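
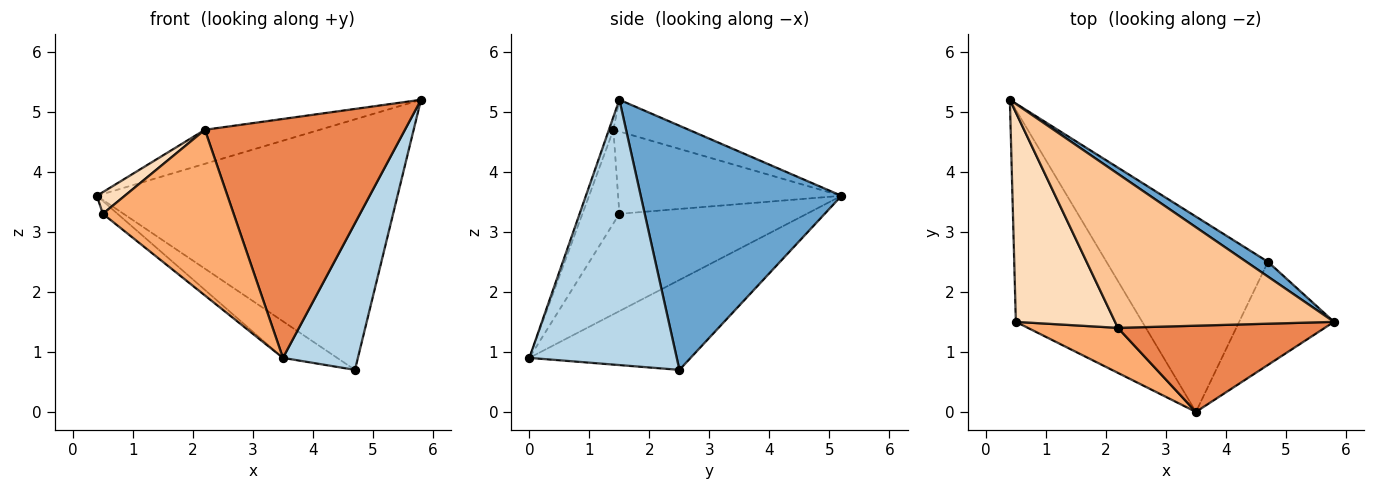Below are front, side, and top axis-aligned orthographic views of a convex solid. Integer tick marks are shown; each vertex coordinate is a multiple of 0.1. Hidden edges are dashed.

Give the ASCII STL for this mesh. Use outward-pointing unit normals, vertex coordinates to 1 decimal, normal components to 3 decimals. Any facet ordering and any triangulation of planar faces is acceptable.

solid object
 facet normal 0.555 0.831 0.049
  outer loop
   vertex 4.7 2.5 0.7
   vertex 0.4 5.2 3.6
   vertex 5.8 1.5 5.2
  endloop
 endfacet
 facet normal -0.480 0.161 -0.862
  outer loop
   vertex 4.7 2.5 0.7
   vertex 3.5 0.0 0.9
   vertex 0.4 5.2 3.6
  endloop
 endfacet
 facet normal 0.849 -0.432 -0.304
  outer loop
   vertex 4.7 2.5 0.7
   vertex 5.8 1.5 5.2
   vertex 3.5 0.0 0.9
  endloop
 endfacet
 facet normal -0.609 0.048 -0.791
  outer loop
   vertex 0.5 1.5 3.3
   vertex 0.4 5.2 3.6
   vertex 3.5 0.0 0.9
  endloop
 endfacet
 facet normal -0.021 -0.940 0.339
  outer loop
   vertex 2.2 1.4 4.7
   vertex 3.5 0.0 0.9
   vertex 5.8 1.5 5.2
  endloop
 endfacet
 facet normal -0.263 -0.931 0.253
  outer loop
   vertex 2.2 1.4 4.7
   vertex 0.5 1.5 3.3
   vertex 3.5 0.0 0.9
  endloop
 endfacet
 facet normal -0.140 0.213 0.967
  outer loop
   vertex 2.2 1.4 4.7
   vertex 5.8 1.5 5.2
   vertex 0.4 5.2 3.6
  endloop
 endfacet
 facet normal -0.636 -0.079 0.767
  outer loop
   vertex 2.2 1.4 4.7
   vertex 0.4 5.2 3.6
   vertex 0.5 1.5 3.3
  endloop
 endfacet
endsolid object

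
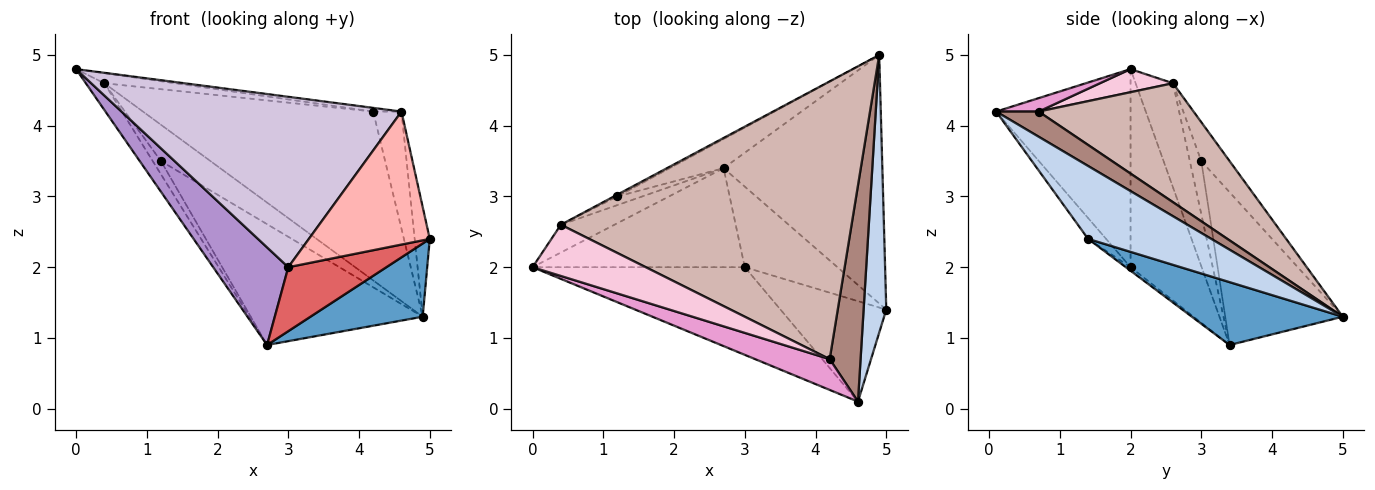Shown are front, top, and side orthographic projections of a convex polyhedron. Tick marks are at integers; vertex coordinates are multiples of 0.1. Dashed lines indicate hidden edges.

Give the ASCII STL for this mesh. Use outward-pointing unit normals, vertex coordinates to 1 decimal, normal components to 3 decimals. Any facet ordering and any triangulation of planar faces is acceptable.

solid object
 facet normal 0.355 -0.264 -0.897
  outer loop
   vertex 2.7 3.4 0.9
   vertex 4.9 5.0 1.3
   vertex 5.0 1.4 2.4
  endloop
 endfacet
 facet normal 0.948 0.116 0.295
  outer loop
   vertex 4.6 0.1 4.2
   vertex 5.0 1.4 2.4
   vertex 4.9 5.0 1.3
  endloop
 endfacet
 facet normal -0.554 0.810 -0.195
  outer loop
   vertex 1.2 3.0 3.5
   vertex 4.9 5.0 1.3
   vertex 2.7 3.4 0.9
  endloop
 endfacet
 facet normal -0.496 0.867 -0.045
  outer loop
   vertex 0.4 2.6 4.6
   vertex 4.9 5.0 1.3
   vertex 1.2 3.0 3.5
  endloop
 endfacet
 facet normal -0.814 0.403 -0.419
  outer loop
   vertex 0.4 2.6 4.6
   vertex 2.7 3.4 0.9
   vertex 0.0 2.0 4.8
  endloop
 endfacet
 facet normal -0.760 0.545 -0.355
  outer loop
   vertex 0.4 2.6 4.6
   vertex 1.2 3.0 3.5
   vertex 2.7 3.4 0.9
  endloop
 endfacet
 facet normal -0.030 -0.621 -0.783
  outer loop
   vertex 3.0 2.0 2.0
   vertex 2.7 3.4 0.9
   vertex 5.0 1.4 2.4
  endloop
 endfacet
 facet normal -0.118 -0.792 -0.599
  outer loop
   vertex 3.0 2.0 2.0
   vertex 5.0 1.4 2.4
   vertex 4.6 0.1 4.2
  endloop
 endfacet
 facet normal -0.554 -0.585 -0.593
  outer loop
   vertex 3.0 2.0 2.0
   vertex 0.0 2.0 4.8
   vertex 2.7 3.4 0.9
  endloop
 endfacet
 facet normal -0.393 -0.818 -0.421
  outer loop
   vertex 3.0 2.0 2.0
   vertex 4.6 0.1 4.2
   vertex 0.0 2.0 4.8
  endloop
 endfacet
 facet normal 0.582 0.388 0.715
  outer loop
   vertex 4.2 0.7 4.2
   vertex 4.6 0.1 4.2
   vertex 4.9 5.0 1.3
  endloop
 endfacet
 facet normal 0.330 0.490 0.807
  outer loop
   vertex 4.2 0.7 4.2
   vertex 4.9 5.0 1.3
   vertex 0.4 2.6 4.6
  endloop
 endfacet
 facet normal 0.176 0.117 0.977
  outer loop
   vertex 4.2 0.7 4.2
   vertex 0.0 2.0 4.8
   vertex 4.6 0.1 4.2
  endloop
 endfacet
 facet normal 0.196 0.190 0.962
  outer loop
   vertex 4.2 0.7 4.2
   vertex 0.4 2.6 4.6
   vertex 0.0 2.0 4.8
  endloop
 endfacet
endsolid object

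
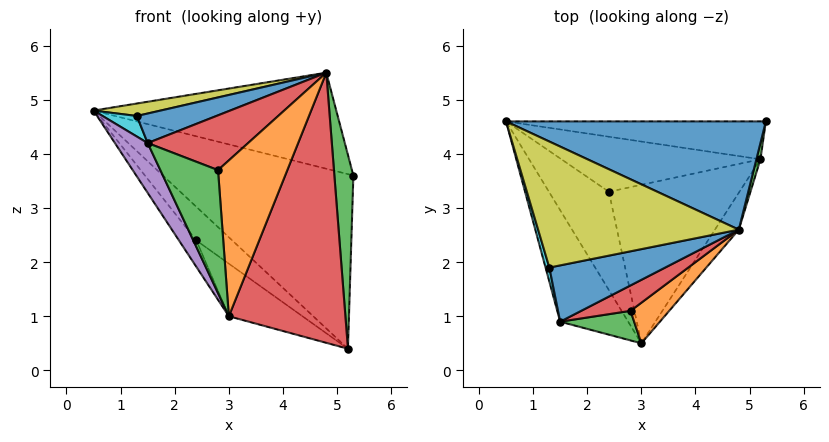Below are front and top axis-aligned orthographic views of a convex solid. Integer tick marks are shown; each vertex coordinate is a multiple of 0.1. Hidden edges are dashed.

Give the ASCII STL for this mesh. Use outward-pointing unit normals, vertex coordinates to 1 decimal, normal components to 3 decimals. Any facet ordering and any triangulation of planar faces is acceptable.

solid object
 facet normal 0.184 0.652 0.735
  outer loop
   vertex 4.8 2.6 5.5
   vertex 5.3 4.6 3.6
   vertex 0.5 4.6 4.8
  endloop
 endfacet
 facet normal -0.053 0.976 -0.212
  outer loop
   vertex 5.2 3.9 0.4
   vertex 0.5 4.6 4.8
   vertex 5.3 4.6 3.6
  endloop
 endfacet
 facet normal 0.974 -0.226 0.019
  outer loop
   vertex 5.2 3.9 0.4
   vertex 5.3 4.6 3.6
   vertex 4.8 2.6 5.5
  endloop
 endfacet
 facet normal 0.831 -0.551 -0.075
  outer loop
   vertex 5.2 3.9 0.4
   vertex 4.8 2.6 5.5
   vertex 3.0 0.5 1.0
  endloop
 endfacet
 facet normal -0.899 -0.178 -0.399
  outer loop
   vertex 1.5 0.9 4.2
   vertex 0.5 4.6 4.8
   vertex 3.0 0.5 1.0
  endloop
 endfacet
 facet normal -0.722 0.180 -0.669
  outer loop
   vertex 2.4 3.3 2.4
   vertex 3.0 0.5 1.0
   vertex 0.5 4.6 4.8
  endloop
 endfacet
 facet normal -0.585 0.423 -0.692
  outer loop
   vertex 2.4 3.3 2.4
   vertex 0.5 4.6 4.8
   vertex 5.2 3.9 0.4
  endloop
 endfacet
 facet normal -0.598 0.252 -0.761
  outer loop
   vertex 2.4 3.3 2.4
   vertex 5.2 3.9 0.4
   vertex 3.0 0.5 1.0
  endloop
 endfacet
 facet normal -0.203 -0.096 0.974
  outer loop
   vertex 1.3 1.9 4.7
   vertex 4.8 2.6 5.5
   vertex 0.5 4.6 4.8
  endloop
 endfacet
 facet normal -0.938 -0.285 0.195
  outer loop
   vertex 1.3 1.9 4.7
   vertex 0.5 4.6 4.8
   vertex 1.5 0.9 4.2
  endloop
 endfacet
 facet normal -0.109 -0.462 0.880
  outer loop
   vertex 1.3 1.9 4.7
   vertex 1.5 0.9 4.2
   vertex 4.8 2.6 5.5
  endloop
 endfacet
 facet normal 0.446 -0.866 0.225
  outer loop
   vertex 2.8 1.1 3.7
   vertex 3.0 0.5 1.0
   vertex 4.8 2.6 5.5
  endloop
 endfacet
 facet normal 0.233 -0.946 0.227
  outer loop
   vertex 2.8 1.1 3.7
   vertex 1.5 0.9 4.2
   vertex 3.0 0.5 1.0
  endloop
 endfacet
 facet normal 0.289 -0.868 0.403
  outer loop
   vertex 2.8 1.1 3.7
   vertex 4.8 2.6 5.5
   vertex 1.5 0.9 4.2
  endloop
 endfacet
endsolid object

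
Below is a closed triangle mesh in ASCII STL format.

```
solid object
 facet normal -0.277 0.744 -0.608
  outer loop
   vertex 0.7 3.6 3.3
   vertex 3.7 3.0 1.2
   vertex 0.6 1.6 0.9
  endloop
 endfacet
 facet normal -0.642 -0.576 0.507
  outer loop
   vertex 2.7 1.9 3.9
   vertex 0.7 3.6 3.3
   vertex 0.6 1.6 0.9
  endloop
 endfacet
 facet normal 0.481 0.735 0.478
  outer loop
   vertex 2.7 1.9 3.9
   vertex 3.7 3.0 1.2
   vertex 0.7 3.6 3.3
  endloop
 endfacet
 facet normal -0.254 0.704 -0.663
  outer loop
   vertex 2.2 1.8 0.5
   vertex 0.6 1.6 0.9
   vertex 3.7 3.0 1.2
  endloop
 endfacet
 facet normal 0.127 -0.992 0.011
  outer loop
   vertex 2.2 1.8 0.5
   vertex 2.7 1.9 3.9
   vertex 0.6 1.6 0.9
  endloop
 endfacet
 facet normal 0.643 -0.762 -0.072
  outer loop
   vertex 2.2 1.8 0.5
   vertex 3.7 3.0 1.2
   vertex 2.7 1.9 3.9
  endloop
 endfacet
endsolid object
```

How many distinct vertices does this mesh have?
5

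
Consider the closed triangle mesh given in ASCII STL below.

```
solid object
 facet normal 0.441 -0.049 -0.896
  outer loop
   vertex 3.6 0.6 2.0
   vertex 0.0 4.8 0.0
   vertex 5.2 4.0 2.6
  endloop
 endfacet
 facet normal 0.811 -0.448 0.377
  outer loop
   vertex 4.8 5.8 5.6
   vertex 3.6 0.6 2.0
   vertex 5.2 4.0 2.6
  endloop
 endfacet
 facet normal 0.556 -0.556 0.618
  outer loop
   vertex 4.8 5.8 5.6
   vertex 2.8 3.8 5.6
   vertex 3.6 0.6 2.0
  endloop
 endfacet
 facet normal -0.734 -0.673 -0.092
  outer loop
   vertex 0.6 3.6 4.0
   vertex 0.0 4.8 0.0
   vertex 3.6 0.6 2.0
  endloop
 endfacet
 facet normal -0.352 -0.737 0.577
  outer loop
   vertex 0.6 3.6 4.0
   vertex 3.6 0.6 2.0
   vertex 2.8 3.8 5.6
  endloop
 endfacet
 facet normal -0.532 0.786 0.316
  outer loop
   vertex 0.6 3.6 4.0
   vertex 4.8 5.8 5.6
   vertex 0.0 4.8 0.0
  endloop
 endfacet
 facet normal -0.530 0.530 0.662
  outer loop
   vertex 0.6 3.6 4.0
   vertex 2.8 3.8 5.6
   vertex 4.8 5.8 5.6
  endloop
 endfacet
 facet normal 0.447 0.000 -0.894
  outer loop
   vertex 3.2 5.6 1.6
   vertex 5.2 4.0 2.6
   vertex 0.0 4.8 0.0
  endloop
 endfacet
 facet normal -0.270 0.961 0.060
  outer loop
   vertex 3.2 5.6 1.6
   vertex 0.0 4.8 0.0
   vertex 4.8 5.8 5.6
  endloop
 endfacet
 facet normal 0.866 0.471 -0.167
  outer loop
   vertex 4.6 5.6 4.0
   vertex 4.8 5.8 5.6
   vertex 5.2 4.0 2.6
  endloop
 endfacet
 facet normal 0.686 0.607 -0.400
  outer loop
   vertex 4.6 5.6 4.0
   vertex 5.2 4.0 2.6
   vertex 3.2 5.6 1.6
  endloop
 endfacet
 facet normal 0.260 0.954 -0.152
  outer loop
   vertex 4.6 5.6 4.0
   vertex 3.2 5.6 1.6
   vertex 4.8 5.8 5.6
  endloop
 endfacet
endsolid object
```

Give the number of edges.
18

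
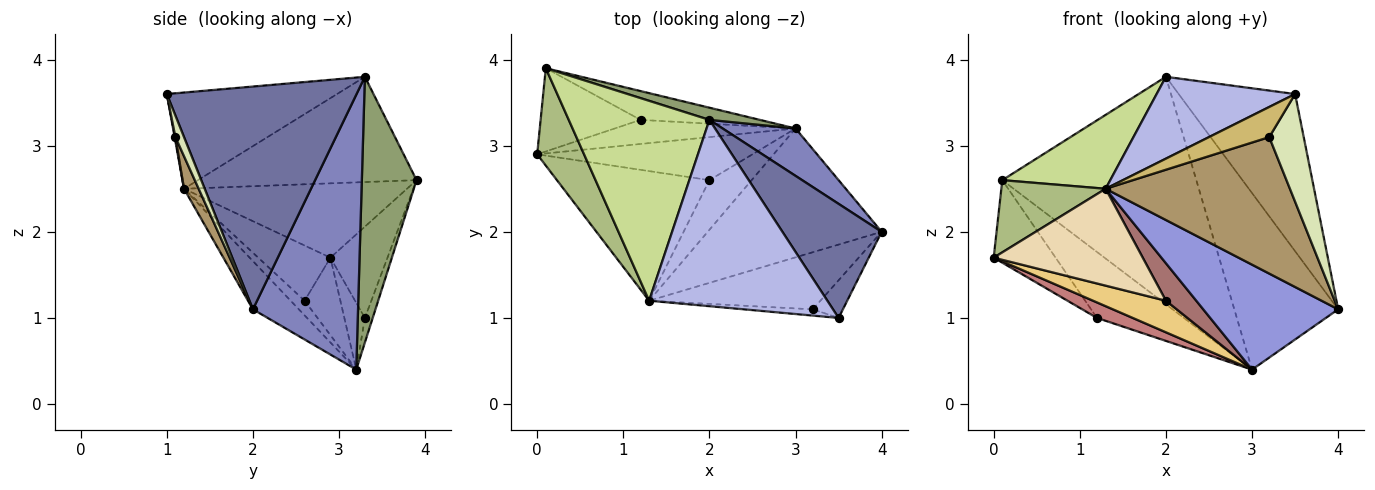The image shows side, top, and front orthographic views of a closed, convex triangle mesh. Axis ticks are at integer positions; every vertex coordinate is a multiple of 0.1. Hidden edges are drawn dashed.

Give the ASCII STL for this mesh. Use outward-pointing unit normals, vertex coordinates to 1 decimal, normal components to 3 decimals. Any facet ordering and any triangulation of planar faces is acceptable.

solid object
 facet normal 0.797 0.489 0.355
  outer loop
   vertex 2.0 3.3 3.8
   vertex 3.5 1.0 3.6
   vertex 4.0 2.0 1.1
  endloop
 endfacet
 facet normal 0.699 0.691 0.185
  outer loop
   vertex 3.0 3.2 0.4
   vertex 2.0 3.3 3.8
   vertex 4.0 2.0 1.1
  endloop
 endfacet
 facet normal -0.210 -0.617 -0.758
  outer loop
   vertex 1.3 1.2 2.5
   vertex 3.0 3.2 0.4
   vertex 4.0 2.0 1.1
  endloop
 endfacet
 facet normal -0.443 -0.360 0.821
  outer loop
   vertex 1.3 1.2 2.5
   vertex 3.5 1.0 3.6
   vertex 2.0 3.3 3.8
  endloop
 endfacet
 facet normal 0.271 0.961 0.051
  outer loop
   vertex 0.1 3.9 2.6
   vertex 2.0 3.3 3.8
   vertex 3.0 3.2 0.4
  endloop
 endfacet
 facet normal -0.786 -0.368 0.496
  outer loop
   vertex 0.1 3.9 2.6
   vertex 0.0 2.9 1.7
   vertex 1.3 1.2 2.5
  endloop
 endfacet
 facet normal -0.574 -0.284 0.768
  outer loop
   vertex 0.1 3.9 2.6
   vertex 1.3 1.2 2.5
   vertex 2.0 3.3 3.8
  endloop
 endfacet
 facet normal 0.230 -0.919 -0.322
  outer loop
   vertex 3.2 1.1 3.1
   vertex 4.0 2.0 1.1
   vertex 3.5 1.0 3.6
  endloop
 endfacet
 facet normal 0.073 -0.920 -0.385
  outer loop
   vertex 3.2 1.1 3.1
   vertex 1.3 1.2 2.5
   vertex 4.0 2.0 1.1
  endloop
 endfacet
 facet normal 0.013 -0.979 -0.203
  outer loop
   vertex 3.2 1.1 3.1
   vertex 3.5 1.0 3.6
   vertex 1.3 1.2 2.5
  endloop
 endfacet
 facet normal -0.279 -0.568 -0.774
  outer loop
   vertex 2.0 2.6 1.2
   vertex 0.0 2.9 1.7
   vertex 3.0 3.2 0.4
  endloop
 endfacet
 facet normal -0.279 -0.575 -0.769
  outer loop
   vertex 2.0 2.6 1.2
   vertex 1.3 1.2 2.5
   vertex 0.0 2.9 1.7
  endloop
 endfacet
 facet normal -0.267 -0.581 -0.769
  outer loop
   vertex 2.0 2.6 1.2
   vertex 3.0 3.2 0.4
   vertex 1.3 1.2 2.5
  endloop
 endfacet
 facet normal -0.296 -0.516 -0.803
  outer loop
   vertex 1.2 3.3 1.0
   vertex 3.0 3.2 0.4
   vertex 0.0 2.9 1.7
  endloop
 endfacet
 facet normal -0.544 0.591 -0.596
  outer loop
   vertex 1.2 3.3 1.0
   vertex 0.0 2.9 1.7
   vertex 0.1 3.9 2.6
  endloop
 endfacet
 facet normal -0.082 0.913 -0.399
  outer loop
   vertex 1.2 3.3 1.0
   vertex 0.1 3.9 2.6
   vertex 3.0 3.2 0.4
  endloop
 endfacet
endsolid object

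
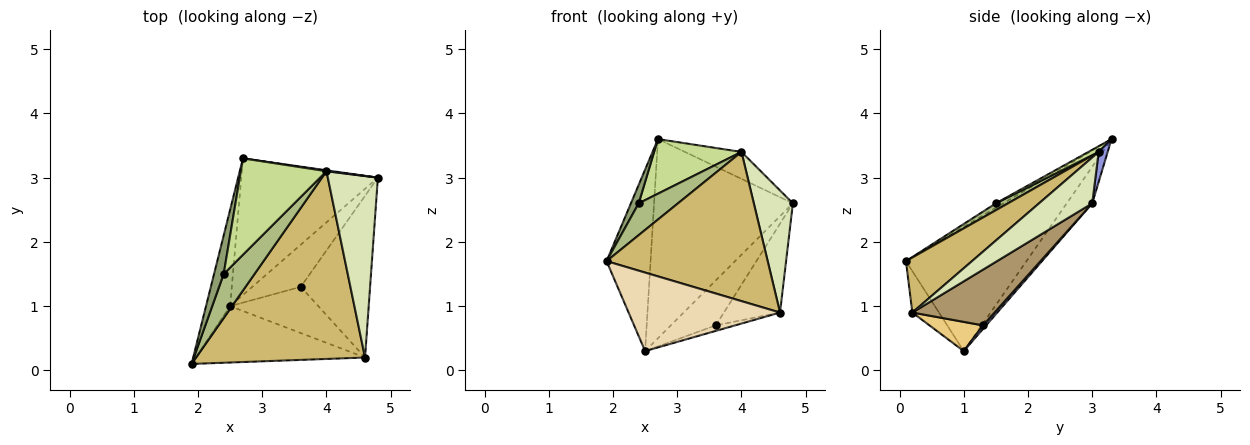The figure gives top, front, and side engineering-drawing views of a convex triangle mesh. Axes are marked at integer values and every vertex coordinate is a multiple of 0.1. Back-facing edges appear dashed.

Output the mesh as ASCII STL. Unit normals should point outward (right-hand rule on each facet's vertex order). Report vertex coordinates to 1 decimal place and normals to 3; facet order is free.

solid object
 facet normal -0.924 0.337 -0.179
  outer loop
   vertex 2.5 1.0 0.3
   vertex 1.9 0.1 1.7
   vertex 2.7 3.3 3.6
  endloop
 endfacet
 facet normal -0.150 0.815 -0.559
  outer loop
   vertex 2.5 1.0 0.3
   vertex 2.7 3.3 3.6
   vertex 4.8 3.0 2.6
  endloop
 endfacet
 facet normal 0.157 0.987 0.034
  outer loop
   vertex 4.0 3.1 3.4
   vertex 4.8 3.0 2.6
   vertex 2.7 3.3 3.6
  endloop
 endfacet
 facet normal 0.050 0.728 -0.683
  outer loop
   vertex 3.6 1.3 0.7
   vertex 2.5 1.0 0.3
   vertex 4.8 3.0 2.6
  endloop
 endfacet
 facet normal -0.382 -0.399 0.833
  outer loop
   vertex 2.4 1.5 2.6
   vertex 2.7 3.3 3.6
   vertex 1.9 0.1 1.7
  endloop
 endfacet
 facet normal 0.177 -0.576 0.798
  outer loop
   vertex 2.4 1.5 2.6
   vertex 1.9 0.1 1.7
   vertex 4.0 3.1 3.4
  endloop
 endfacet
 facet normal 0.058 -0.492 0.869
  outer loop
   vertex 2.4 1.5 2.6
   vertex 4.0 3.1 3.4
   vertex 2.7 3.3 3.6
  endloop
 endfacet
 facet normal 0.605 -0.444 0.661
  outer loop
   vertex 4.6 0.2 0.9
   vertex 4.8 3.0 2.6
   vertex 4.0 3.1 3.4
  endloop
 endfacet
 facet normal 0.576 0.394 -0.716
  outer loop
   vertex 4.6 0.2 0.9
   vertex 3.6 1.3 0.7
   vertex 4.8 3.0 2.6
  endloop
 endfacet
 facet normal 0.247 -0.603 0.759
  outer loop
   vertex 4.6 0.2 0.9
   vertex 4.0 3.1 3.4
   vertex 1.9 0.1 1.7
  endloop
 endfacet
 facet normal 0.312 0.112 -0.943
  outer loop
   vertex 4.6 0.2 0.9
   vertex 2.5 1.0 0.3
   vertex 3.6 1.3 0.7
  endloop
 endfacet
 facet normal -0.141 -0.804 -0.577
  outer loop
   vertex 4.6 0.2 0.9
   vertex 1.9 0.1 1.7
   vertex 2.5 1.0 0.3
  endloop
 endfacet
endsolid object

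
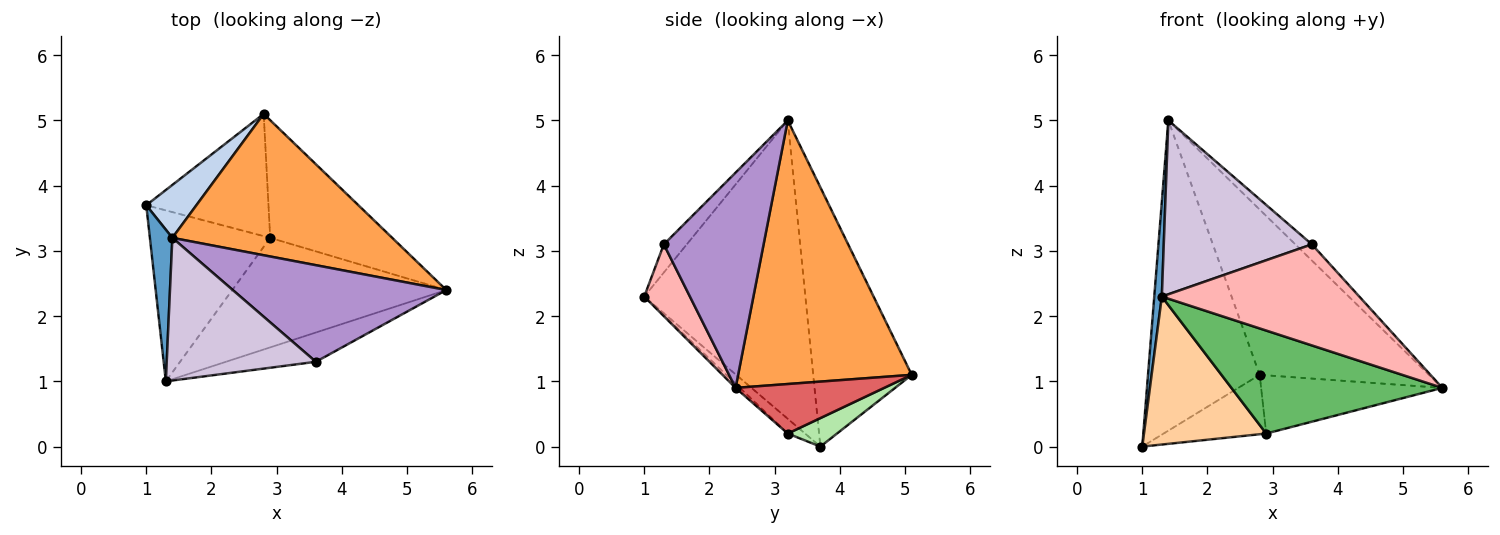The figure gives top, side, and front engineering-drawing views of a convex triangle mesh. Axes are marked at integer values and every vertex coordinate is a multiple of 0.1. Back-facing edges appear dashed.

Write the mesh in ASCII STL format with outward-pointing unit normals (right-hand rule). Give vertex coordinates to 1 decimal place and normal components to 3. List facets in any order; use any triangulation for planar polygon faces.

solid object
 facet normal -0.996 -0.047 0.075
  outer loop
   vertex 1.4 3.2 5.0
   vertex 1.0 3.7 0.0
   vertex 1.3 1.0 2.3
  endloop
 endfacet
 facet normal -0.656 0.744 0.127
  outer loop
   vertex 2.8 5.1 1.1
   vertex 1.0 3.7 0.0
   vertex 1.4 3.2 5.0
  endloop
 endfacet
 facet normal 0.615 0.599 0.513
  outer loop
   vertex 2.8 5.1 1.1
   vertex 1.4 3.2 5.0
   vertex 5.6 2.4 0.9
  endloop
 endfacet
 facet normal -0.092 -0.652 -0.753
  outer loop
   vertex 2.9 3.2 0.2
   vertex 1.3 1.0 2.3
   vertex 1.0 3.7 0.0
  endloop
 endfacet
 facet normal -0.014 -0.685 -0.728
  outer loop
   vertex 2.9 3.2 0.2
   vertex 5.6 2.4 0.9
   vertex 1.3 1.0 2.3
  endloop
 endfacet
 facet normal 0.205 0.428 -0.880
  outer loop
   vertex 2.9 3.2 0.2
   vertex 1.0 3.7 0.0
   vertex 2.8 5.1 1.1
  endloop
 endfacet
 facet normal 0.342 0.417 -0.842
  outer loop
   vertex 2.9 3.2 0.2
   vertex 2.8 5.1 1.1
   vertex 5.6 2.4 0.9
  endloop
 endfacet
 facet normal 0.217 -0.938 -0.272
  outer loop
   vertex 3.6 1.3 3.1
   vertex 1.3 1.0 2.3
   vertex 5.6 2.4 0.9
  endloop
 endfacet
 facet normal 0.705 0.117 0.699
  outer loop
   vertex 3.6 1.3 3.1
   vertex 5.6 2.4 0.9
   vertex 1.4 3.2 5.0
  endloop
 endfacet
 facet normal -0.119 -0.768 0.630
  outer loop
   vertex 3.6 1.3 3.1
   vertex 1.4 3.2 5.0
   vertex 1.3 1.0 2.3
  endloop
 endfacet
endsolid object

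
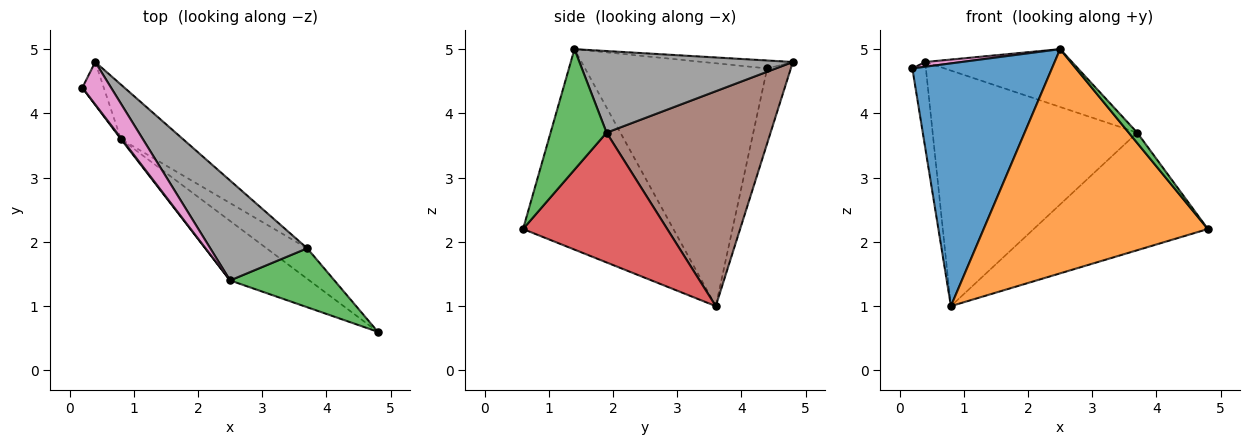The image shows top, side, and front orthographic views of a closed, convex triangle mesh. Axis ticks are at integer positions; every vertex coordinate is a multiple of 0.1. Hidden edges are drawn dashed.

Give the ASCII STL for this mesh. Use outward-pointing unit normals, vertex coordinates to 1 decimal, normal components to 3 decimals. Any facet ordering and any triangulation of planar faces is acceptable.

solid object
 facet normal -0.794 -0.608 0.003
  outer loop
   vertex 0.8 3.6 1.0
   vertex 2.5 1.4 5.0
   vertex 0.2 4.4 4.7
  endloop
 endfacet
 facet normal -0.544 -0.811 -0.215
  outer loop
   vertex 0.8 3.6 1.0
   vertex 4.8 0.6 2.2
   vertex 2.5 1.4 5.0
  endloop
 endfacet
 facet normal 0.751 -0.114 0.650
  outer loop
   vertex 3.7 1.9 3.7
   vertex 2.5 1.4 5.0
   vertex 4.8 0.6 2.2
  endloop
 endfacet
 facet normal 0.625 0.755 -0.196
  outer loop
   vertex 3.7 1.9 3.7
   vertex 4.8 0.6 2.2
   vertex 0.8 3.6 1.0
  endloop
 endfacet
 facet normal -0.843 0.482 -0.241
  outer loop
   vertex 0.4 4.8 4.8
   vertex 0.8 3.6 1.0
   vertex 0.2 4.4 4.7
  endloop
 endfacet
 facet normal 0.616 0.768 -0.178
  outer loop
   vertex 0.4 4.8 4.8
   vertex 3.7 1.9 3.7
   vertex 0.8 3.6 1.0
  endloop
 endfacet
 facet normal -0.265 -0.107 0.958
  outer loop
   vertex 0.4 4.8 4.8
   vertex 0.2 4.4 4.7
   vertex 2.5 1.4 5.0
  endloop
 endfacet
 facet normal 0.589 0.405 0.699
  outer loop
   vertex 0.4 4.8 4.8
   vertex 2.5 1.4 5.0
   vertex 3.7 1.9 3.7
  endloop
 endfacet
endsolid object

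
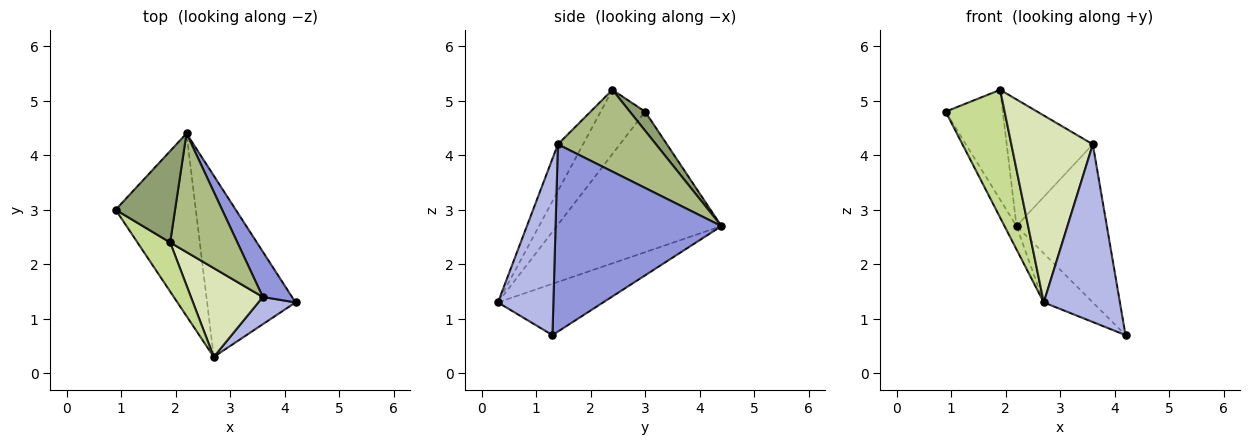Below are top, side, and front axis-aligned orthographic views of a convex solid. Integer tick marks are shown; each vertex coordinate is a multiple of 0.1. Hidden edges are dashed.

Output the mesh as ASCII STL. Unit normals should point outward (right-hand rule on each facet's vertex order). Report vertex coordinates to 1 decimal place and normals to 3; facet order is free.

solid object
 facet normal -0.867 0.063 -0.495
  outer loop
   vertex 2.7 0.3 1.3
   vertex 0.9 3.0 4.8
   vertex 2.2 4.4 2.7
  endloop
 endfacet
 facet normal -0.489 0.228 -0.842
  outer loop
   vertex 2.7 0.3 1.3
   vertex 2.2 4.4 2.7
   vertex 4.2 1.3 0.7
  endloop
 endfacet
 facet normal 0.870 0.474 0.136
  outer loop
   vertex 3.6 1.4 4.2
   vertex 4.2 1.3 0.7
   vertex 2.2 4.4 2.7
  endloop
 endfacet
 facet normal 0.584 -0.802 0.123
  outer loop
   vertex 3.6 1.4 4.2
   vertex 2.7 0.3 1.3
   vertex 4.2 1.3 0.7
  endloop
 endfacet
 facet normal 0.201 0.753 0.627
  outer loop
   vertex 1.9 2.4 5.2
   vertex 2.2 4.4 2.7
   vertex 0.9 3.0 4.8
  endloop
 endfacet
 facet normal 0.639 0.561 0.526
  outer loop
   vertex 1.9 2.4 5.2
   vertex 3.6 1.4 4.2
   vertex 2.2 4.4 2.7
  endloop
 endfacet
 facet normal -0.575 -0.764 0.293
  outer loop
   vertex 1.9 2.4 5.2
   vertex 0.9 3.0 4.8
   vertex 2.7 0.3 1.3
  endloop
 endfacet
 facet normal -0.269 -0.870 0.413
  outer loop
   vertex 1.9 2.4 5.2
   vertex 2.7 0.3 1.3
   vertex 3.6 1.4 4.2
  endloop
 endfacet
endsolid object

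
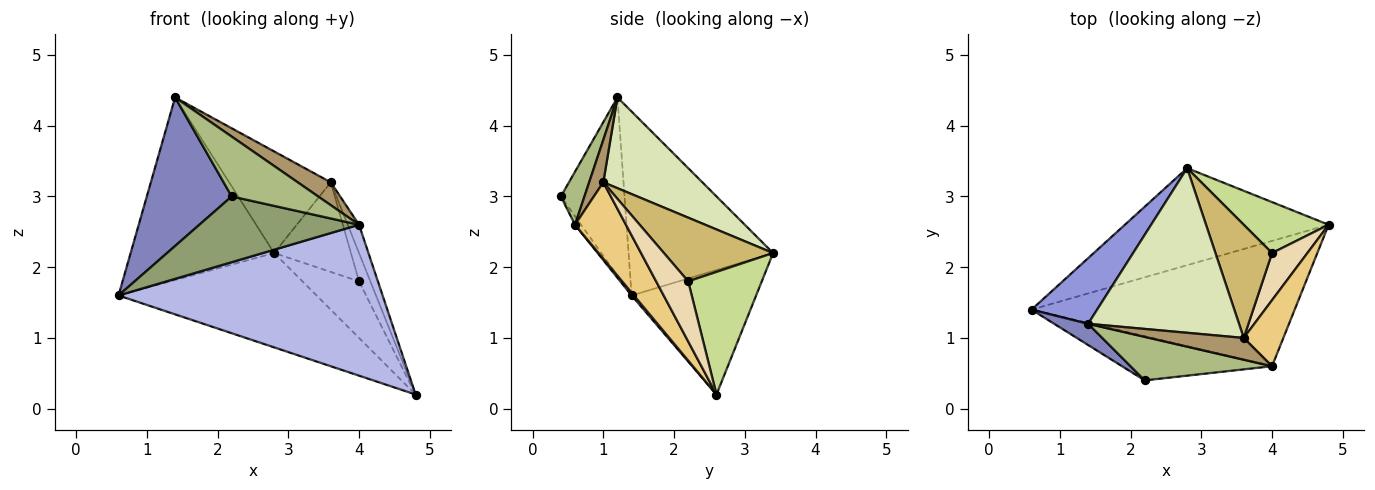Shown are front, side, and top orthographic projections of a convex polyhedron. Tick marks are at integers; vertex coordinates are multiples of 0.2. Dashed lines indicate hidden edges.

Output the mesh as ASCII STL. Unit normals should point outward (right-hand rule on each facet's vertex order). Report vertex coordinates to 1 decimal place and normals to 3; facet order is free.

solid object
 facet normal -0.401 0.638 -0.657
  outer loop
   vertex 2.8 3.4 2.2
   vertex 4.8 2.6 0.2
   vertex 0.6 1.4 1.6
  endloop
 endfacet
 facet normal -0.596 -0.795 0.114
  outer loop
   vertex 1.4 1.2 4.4
   vertex 0.6 1.4 1.6
   vertex 2.2 0.4 3.0
  endloop
 endfacet
 facet normal -0.688 0.683 0.245
  outer loop
   vertex 1.4 1.2 4.4
   vertex 2.8 3.4 2.2
   vertex 0.6 1.4 1.6
  endloop
 endfacet
 facet normal 0.007 -0.769 -0.639
  outer loop
   vertex 4.0 0.6 2.6
   vertex 0.6 1.4 1.6
   vertex 4.8 2.6 0.2
  endloop
 endfacet
 facet normal -0.032 -0.830 -0.557
  outer loop
   vertex 4.0 0.6 2.6
   vertex 2.2 0.4 3.0
   vertex 0.6 1.4 1.6
  endloop
 endfacet
 facet normal 0.215 -0.790 0.574
  outer loop
   vertex 4.0 0.6 2.6
   vertex 1.4 1.2 4.4
   vertex 2.2 0.4 3.0
  endloop
 endfacet
 facet normal 0.695 0.535 0.481
  outer loop
   vertex 4.0 2.2 1.8
   vertex 4.8 2.6 0.2
   vertex 2.8 3.4 2.2
  endloop
 endfacet
 facet normal 0.456 0.468 0.757
  outer loop
   vertex 3.6 1.0 3.2
   vertex 2.8 3.4 2.2
   vertex 1.4 1.2 4.4
  endloop
 endfacet
 facet normal 0.296 -0.692 0.659
  outer loop
   vertex 3.6 1.0 3.2
   vertex 1.4 1.2 4.4
   vertex 4.0 0.6 2.6
  endloop
 endfacet
 facet normal 0.661 0.465 0.588
  outer loop
   vertex 3.6 1.0 3.2
   vertex 4.0 2.2 1.8
   vertex 2.8 3.4 2.2
  endloop
 endfacet
 facet normal 0.871 0.194 0.452
  outer loop
   vertex 3.6 1.0 3.2
   vertex 4.0 0.6 2.6
   vertex 4.8 2.6 0.2
  endloop
 endfacet
 facet normal 0.825 0.291 0.485
  outer loop
   vertex 3.6 1.0 3.2
   vertex 4.8 2.6 0.2
   vertex 4.0 2.2 1.8
  endloop
 endfacet
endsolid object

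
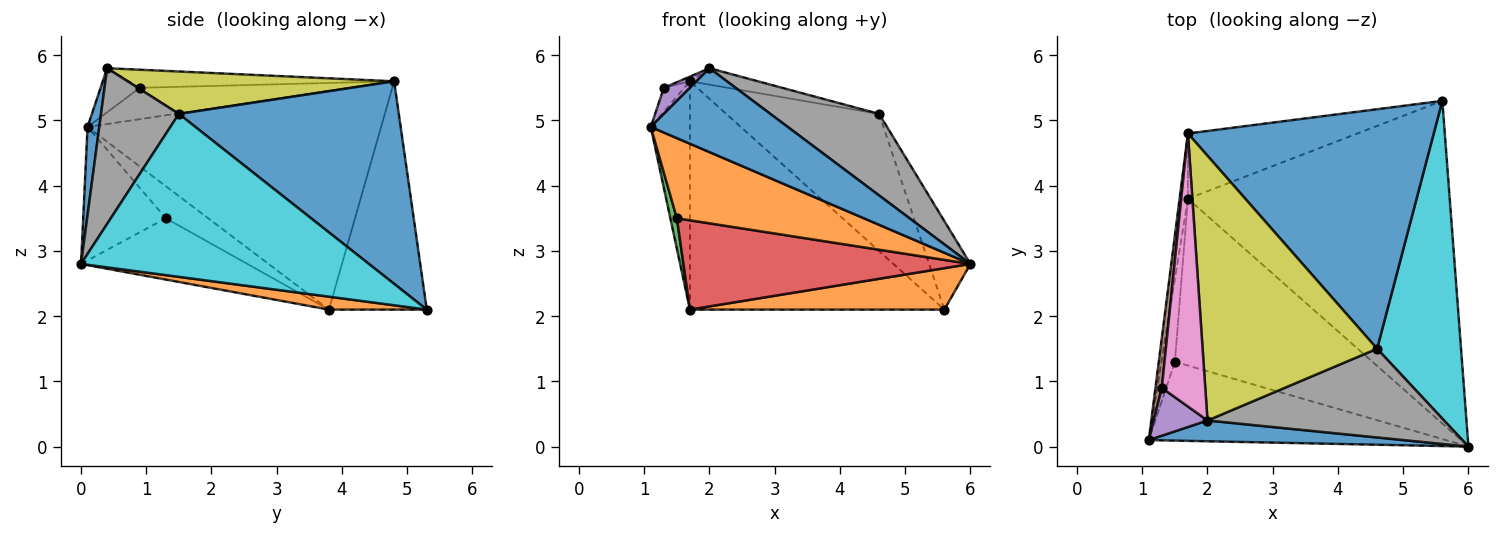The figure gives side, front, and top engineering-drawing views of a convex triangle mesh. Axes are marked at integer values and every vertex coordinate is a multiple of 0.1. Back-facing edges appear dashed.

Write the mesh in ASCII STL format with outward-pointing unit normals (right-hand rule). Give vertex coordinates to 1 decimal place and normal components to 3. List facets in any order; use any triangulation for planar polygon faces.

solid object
 facet normal 0.083 -0.967 0.240
  outer loop
   vertex 2.0 0.4 5.8
   vertex 1.1 0.1 4.9
   vertex 6.0 0.0 2.8
  endloop
 endfacet
 facet normal 0.049 -0.127 -0.991
  outer loop
   vertex 1.7 3.8 2.1
   vertex 5.6 5.3 2.1
   vertex 6.0 0.0 2.8
  endloop
 endfacet
 facet normal -0.991 0.132 -0.038
  outer loop
   vertex 1.7 3.8 2.1
   vertex 1.1 0.1 4.9
   vertex 1.7 4.8 5.6
  endloop
 endfacet
 facet normal -0.347 0.902 -0.258
  outer loop
   vertex 1.7 3.8 2.1
   vertex 1.7 4.8 5.6
   vertex 5.6 5.3 2.1
  endloop
 endfacet
 facet normal -0.583 -0.389 0.713
  outer loop
   vertex 1.3 0.9 5.5
   vertex 1.1 0.1 4.9
   vertex 2.0 0.4 5.8
  endloop
 endfacet
 facet normal -0.975 0.095 0.199
  outer loop
   vertex 1.3 0.9 5.5
   vertex 1.7 4.8 5.6
   vertex 1.1 0.1 4.9
  endloop
 endfacet
 facet normal -0.384 0.016 0.923
  outer loop
   vertex 1.3 0.9 5.5
   vertex 2.0 0.4 5.8
   vertex 1.7 4.8 5.6
  endloop
 endfacet
 facet normal 0.436 -0.609 0.663
  outer loop
   vertex 4.6 1.5 5.1
   vertex 2.0 0.4 5.8
   vertex 6.0 0.0 2.8
  endloop
 endfacet
 facet normal 0.236 0.060 0.970
  outer loop
   vertex 4.6 1.5 5.1
   vertex 1.7 4.8 5.6
   vertex 2.0 0.4 5.8
  endloop
 endfacet
 facet normal 0.882 0.127 0.454
  outer loop
   vertex 4.6 1.5 5.1
   vertex 6.0 0.0 2.8
   vertex 5.6 5.3 2.1
  endloop
 endfacet
 facet normal 0.582 0.404 0.706
  outer loop
   vertex 4.6 1.5 5.1
   vertex 5.6 5.3 2.1
   vertex 1.7 4.8 5.6
  endloop
 endfacet
 facet normal -0.300 -0.680 -0.669
  outer loop
   vertex 1.5 1.3 3.5
   vertex 6.0 0.0 2.8
   vertex 1.1 0.1 4.9
  endloop
 endfacet
 facet normal -0.914 -0.141 -0.382
  outer loop
   vertex 1.5 1.3 3.5
   vertex 1.1 0.1 4.9
   vertex 1.7 3.8 2.1
  endloop
 endfacet
 facet normal -0.264 -0.455 -0.850
  outer loop
   vertex 1.5 1.3 3.5
   vertex 1.7 3.8 2.1
   vertex 6.0 0.0 2.8
  endloop
 endfacet
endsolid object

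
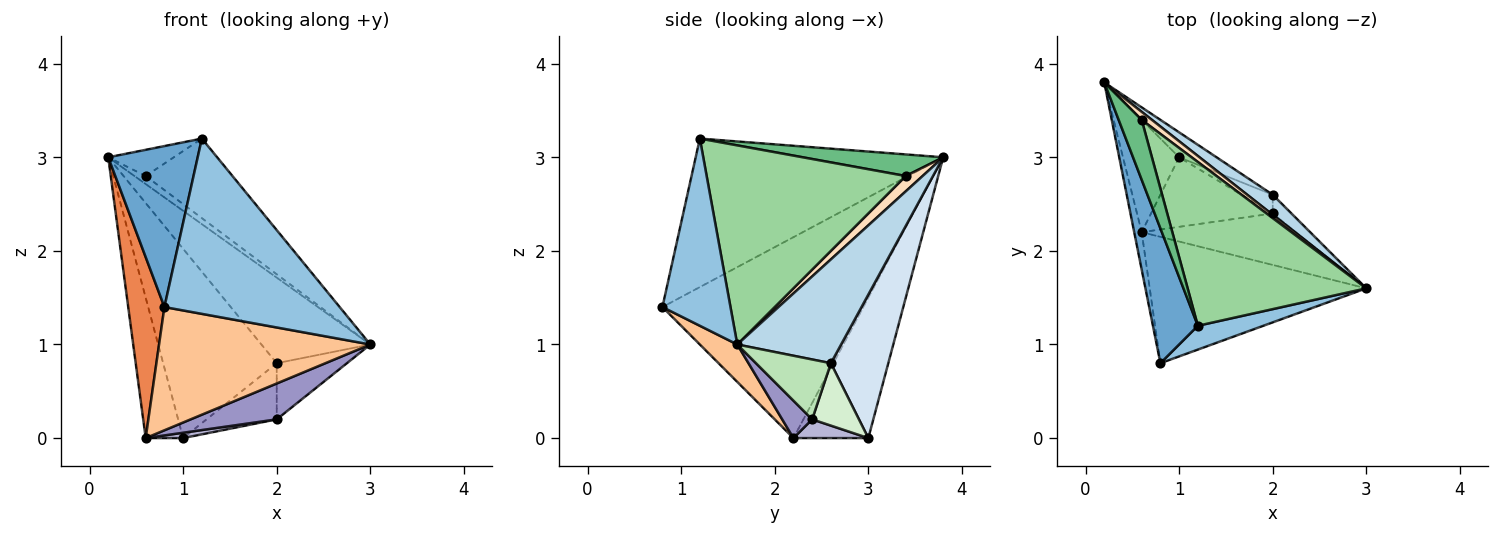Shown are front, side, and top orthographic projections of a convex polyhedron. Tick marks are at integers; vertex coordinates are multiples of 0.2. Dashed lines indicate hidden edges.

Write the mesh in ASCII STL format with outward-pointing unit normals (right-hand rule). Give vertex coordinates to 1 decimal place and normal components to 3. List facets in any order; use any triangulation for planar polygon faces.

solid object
 facet normal -0.905 -0.327 0.274
  outer loop
   vertex 1.2 1.2 3.2
   vertex 0.2 3.8 3.0
   vertex 0.8 0.8 1.4
  endloop
 endfacet
 facet normal 0.359 -0.925 0.126
  outer loop
   vertex 1.2 1.2 3.2
   vertex 0.8 0.8 1.4
   vertex 3.0 1.6 1.0
  endloop
 endfacet
 facet normal 0.680 0.714 0.167
  outer loop
   vertex 2.0 2.6 0.8
   vertex 0.2 3.8 3.0
   vertex 3.0 1.6 1.0
  endloop
 endfacet
 facet normal 0.448 0.886 -0.117
  outer loop
   vertex 2.0 2.6 0.8
   vertex 1.0 3.0 0.0
   vertex 0.2 3.8 3.0
  endloop
 endfacet
 facet normal -0.984 -0.177 -0.037
  outer loop
   vertex 0.6 2.2 0.0
   vertex 0.8 0.8 1.4
   vertex 0.2 3.8 3.0
  endloop
 endfacet
 facet normal -0.842 0.421 -0.337
  outer loop
   vertex 0.6 2.2 0.0
   vertex 0.2 3.8 3.0
   vertex 1.0 3.0 0.0
  endloop
 endfacet
 facet normal 0.123 -0.693 -0.710
  outer loop
   vertex 0.6 2.2 0.0
   vertex 3.0 1.6 1.0
   vertex 0.8 0.8 1.4
  endloop
 endfacet
 facet normal 0.728 0.485 0.485
  outer loop
   vertex 0.6 3.4 2.8
   vertex 3.0 1.6 1.0
   vertex 0.2 3.8 3.0
  endloop
 endfacet
 facet normal 0.652 0.304 0.695
  outer loop
   vertex 0.6 3.4 2.8
   vertex 0.2 3.8 3.0
   vertex 1.2 1.2 3.2
  endloop
 endfacet
 facet normal 0.708 0.309 0.635
  outer loop
   vertex 0.6 3.4 2.8
   vertex 1.2 1.2 3.2
   vertex 3.0 1.6 1.0
  endloop
 endfacet
 facet normal 0.711 0.667 -0.222
  outer loop
   vertex 2.0 2.4 0.2
   vertex 2.0 2.6 0.8
   vertex 3.0 1.6 1.0
  endloop
 endfacet
 facet normal 0.535 0.802 -0.267
  outer loop
   vertex 2.0 2.4 0.2
   vertex 1.0 3.0 0.0
   vertex 2.0 2.6 0.8
  endloop
 endfacet
 facet normal 0.195 -0.561 -0.805
  outer loop
   vertex 2.0 2.4 0.2
   vertex 3.0 1.6 1.0
   vertex 0.6 2.2 0.0
  endloop
 endfacet
 facet normal 0.152 -0.076 -0.986
  outer loop
   vertex 2.0 2.4 0.2
   vertex 0.6 2.2 0.0
   vertex 1.0 3.0 0.0
  endloop
 endfacet
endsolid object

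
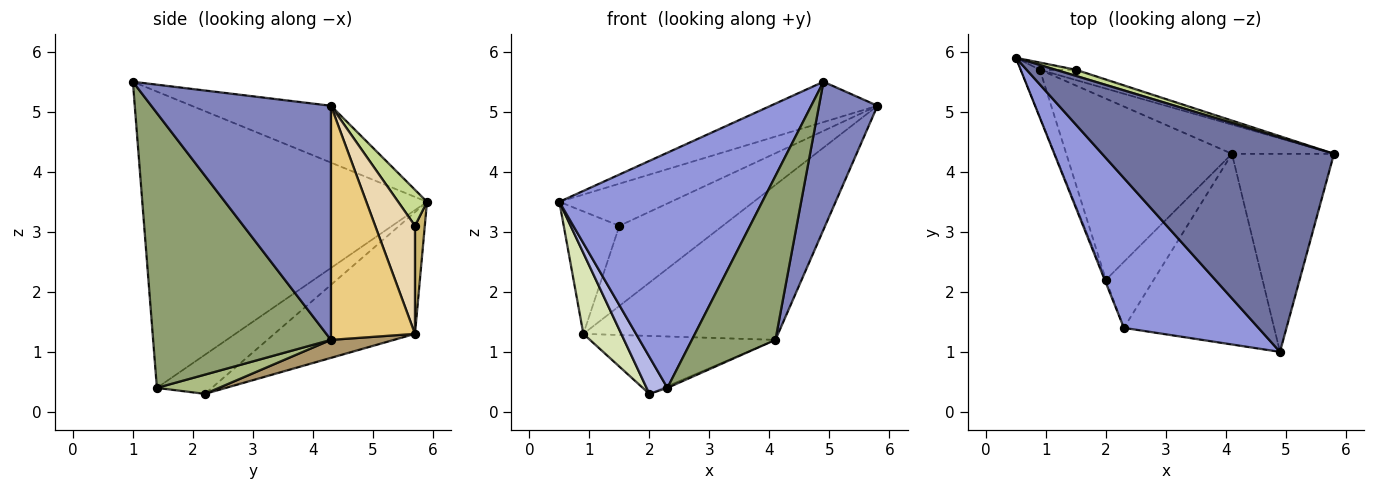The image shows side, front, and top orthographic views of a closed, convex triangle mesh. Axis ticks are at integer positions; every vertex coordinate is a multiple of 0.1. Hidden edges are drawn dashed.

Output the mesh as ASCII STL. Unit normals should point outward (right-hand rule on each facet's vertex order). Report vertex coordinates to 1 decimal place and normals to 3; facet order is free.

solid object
 facet normal -0.234 0.180 0.955
  outer loop
   vertex 4.9 1.0 5.5
   vertex 5.8 4.3 5.1
   vertex 0.5 5.9 3.5
  endloop
 endfacet
 facet normal 0.878 -0.286 -0.383
  outer loop
   vertex 4.1 4.3 1.2
   vertex 5.8 4.3 5.1
   vertex 4.9 1.0 5.5
  endloop
 endfacet
 facet normal -0.764 -0.544 0.347
  outer loop
   vertex 2.3 1.4 0.4
   vertex 4.9 1.0 5.5
   vertex 0.5 5.9 3.5
  endloop
 endfacet
 facet normal -0.935 -0.354 -0.029
  outer loop
   vertex 2.3 1.4 0.4
   vertex 0.5 5.9 3.5
   vertex 2.0 2.2 0.3
  endloop
 endfacet
 facet normal 0.811 -0.381 -0.443
  outer loop
   vertex 2.3 1.4 0.4
   vertex 4.1 4.3 1.2
   vertex 4.9 1.0 5.5
  endloop
 endfacet
 facet normal 0.373 0.024 -0.927
  outer loop
   vertex 2.3 1.4 0.4
   vertex 2.0 2.2 0.3
   vertex 4.1 4.3 1.2
  endloop
 endfacet
 facet normal 0.247 0.959 0.139
  outer loop
   vertex 1.5 5.7 3.1
   vertex 0.5 5.9 3.5
   vertex 5.8 4.3 5.1
  endloop
 endfacet
 facet normal -0.955 -0.257 -0.150
  outer loop
   vertex 0.9 5.7 1.3
   vertex 2.0 2.2 0.3
   vertex 0.5 5.9 3.5
  endloop
 endfacet
 facet normal 0.103 0.303 -0.947
  outer loop
   vertex 0.9 5.7 1.3
   vertex 4.1 4.3 1.2
   vertex 2.0 2.2 0.3
  endloop
 endfacet
 facet normal 0.173 0.983 -0.058
  outer loop
   vertex 0.9 5.7 1.3
   vertex 0.5 5.9 3.5
   vertex 1.5 5.7 3.1
  endloop
 endfacet
 facet normal 0.390 0.905 -0.170
  outer loop
   vertex 0.9 5.7 1.3
   vertex 5.8 4.3 5.1
   vertex 4.1 4.3 1.2
  endloop
 endfacet
 facet normal 0.357 0.926 -0.119
  outer loop
   vertex 0.9 5.7 1.3
   vertex 1.5 5.7 3.1
   vertex 5.8 4.3 5.1
  endloop
 endfacet
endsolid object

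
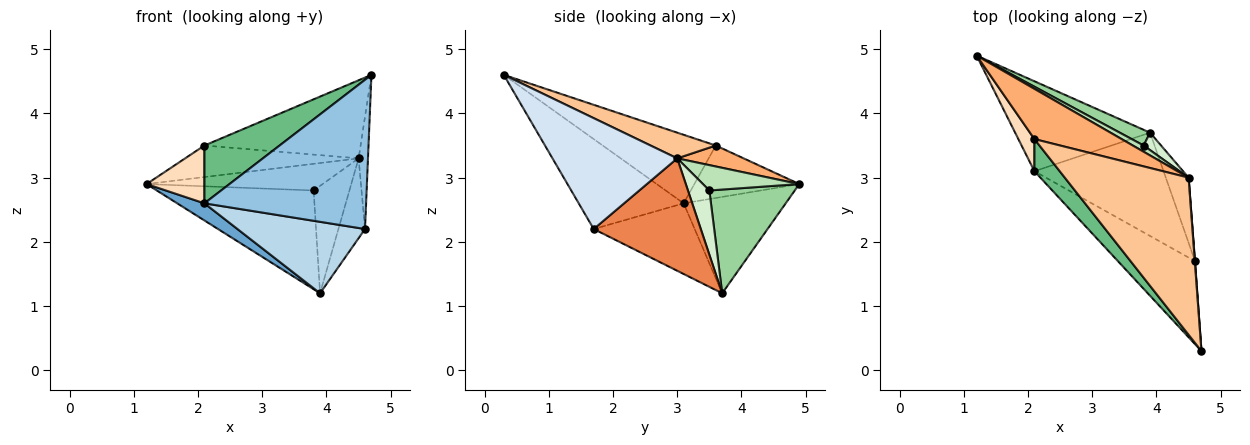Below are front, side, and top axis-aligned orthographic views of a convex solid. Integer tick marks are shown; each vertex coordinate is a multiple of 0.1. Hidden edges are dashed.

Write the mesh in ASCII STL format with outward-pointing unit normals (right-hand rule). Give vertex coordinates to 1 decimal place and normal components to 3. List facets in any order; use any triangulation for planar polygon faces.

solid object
 facet normal -0.574 -0.153 -0.804
  outer loop
   vertex 2.1 3.1 2.6
   vertex 1.2 4.9 2.9
   vertex 3.9 3.7 1.2
  endloop
 endfacet
 facet normal -0.493 -0.760 -0.423
  outer loop
   vertex 4.6 1.7 2.2
   vertex 4.7 0.3 4.6
   vertex 2.1 3.1 2.6
  endloop
 endfacet
 facet normal -0.410 -0.519 -0.750
  outer loop
   vertex 4.6 1.7 2.2
   vertex 2.1 3.1 2.6
   vertex 3.9 3.7 1.2
  endloop
 endfacet
 facet normal 0.997 0.075 0.002
  outer loop
   vertex 4.6 1.7 2.2
   vertex 4.5 3.0 3.3
   vertex 4.7 0.3 4.6
  endloop
 endfacet
 facet normal 0.952 0.237 -0.193
  outer loop
   vertex 4.6 1.7 2.2
   vertex 3.9 3.7 1.2
   vertex 4.5 3.0 3.3
  endloop
 endfacet
 facet normal 0.199 0.521 0.830
  outer loop
   vertex 2.1 3.6 3.5
   vertex 4.5 3.0 3.3
   vertex 1.2 4.9 2.9
  endloop
 endfacet
 facet normal 0.183 0.437 0.880
  outer loop
   vertex 2.1 3.6 3.5
   vertex 4.7 0.3 4.6
   vertex 4.5 3.0 3.3
  endloop
 endfacet
 facet normal -0.846 -0.466 0.259
  outer loop
   vertex 2.1 3.6 3.5
   vertex 1.2 4.9 2.9
   vertex 2.1 3.1 2.6
  endloop
 endfacet
 facet normal -0.796 -0.529 0.294
  outer loop
   vertex 2.1 3.6 3.5
   vertex 2.1 3.1 2.6
   vertex 4.7 0.3 4.6
  endloop
 endfacet
 facet normal 0.474 0.870 0.138
  outer loop
   vertex 3.8 3.5 2.8
   vertex 3.9 3.7 1.2
   vertex 1.2 4.9 2.9
  endloop
 endfacet
 facet normal 0.470 0.859 0.201
  outer loop
   vertex 3.8 3.5 2.8
   vertex 1.2 4.9 2.9
   vertex 4.5 3.0 3.3
  endloop
 endfacet
 facet normal 0.509 0.850 0.138
  outer loop
   vertex 3.8 3.5 2.8
   vertex 4.5 3.0 3.3
   vertex 3.9 3.7 1.2
  endloop
 endfacet
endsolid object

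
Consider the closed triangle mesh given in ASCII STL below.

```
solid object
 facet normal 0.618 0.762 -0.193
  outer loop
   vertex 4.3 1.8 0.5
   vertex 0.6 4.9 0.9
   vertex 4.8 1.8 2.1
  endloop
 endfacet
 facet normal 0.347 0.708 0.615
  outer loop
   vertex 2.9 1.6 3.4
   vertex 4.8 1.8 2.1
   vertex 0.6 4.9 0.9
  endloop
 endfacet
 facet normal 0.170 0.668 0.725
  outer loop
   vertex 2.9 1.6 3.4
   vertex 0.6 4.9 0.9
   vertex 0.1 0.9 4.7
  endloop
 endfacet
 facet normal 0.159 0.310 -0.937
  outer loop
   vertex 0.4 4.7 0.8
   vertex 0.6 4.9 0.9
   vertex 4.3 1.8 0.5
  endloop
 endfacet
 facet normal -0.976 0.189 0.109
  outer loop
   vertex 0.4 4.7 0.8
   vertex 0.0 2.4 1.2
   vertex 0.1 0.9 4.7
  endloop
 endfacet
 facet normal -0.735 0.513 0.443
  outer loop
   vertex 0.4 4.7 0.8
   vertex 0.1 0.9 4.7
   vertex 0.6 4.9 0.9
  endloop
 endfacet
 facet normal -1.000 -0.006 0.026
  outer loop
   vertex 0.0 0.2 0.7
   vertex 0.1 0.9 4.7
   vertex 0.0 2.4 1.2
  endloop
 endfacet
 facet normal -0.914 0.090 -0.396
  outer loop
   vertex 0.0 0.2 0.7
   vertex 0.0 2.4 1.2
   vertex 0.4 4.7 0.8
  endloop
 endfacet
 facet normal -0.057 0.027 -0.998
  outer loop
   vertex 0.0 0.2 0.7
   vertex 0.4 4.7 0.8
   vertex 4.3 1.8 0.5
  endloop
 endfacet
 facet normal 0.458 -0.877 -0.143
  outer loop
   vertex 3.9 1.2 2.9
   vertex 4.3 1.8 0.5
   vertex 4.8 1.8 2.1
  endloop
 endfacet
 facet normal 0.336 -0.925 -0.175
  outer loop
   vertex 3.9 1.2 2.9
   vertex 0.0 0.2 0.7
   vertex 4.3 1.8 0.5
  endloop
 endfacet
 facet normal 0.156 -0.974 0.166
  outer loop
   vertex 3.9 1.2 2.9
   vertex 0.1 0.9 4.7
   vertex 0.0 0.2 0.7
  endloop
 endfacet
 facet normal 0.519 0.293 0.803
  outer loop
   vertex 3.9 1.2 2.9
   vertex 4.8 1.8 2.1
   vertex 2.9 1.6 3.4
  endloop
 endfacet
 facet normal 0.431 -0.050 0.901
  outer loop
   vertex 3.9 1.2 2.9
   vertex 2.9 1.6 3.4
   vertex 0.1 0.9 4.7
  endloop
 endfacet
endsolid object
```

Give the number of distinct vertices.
9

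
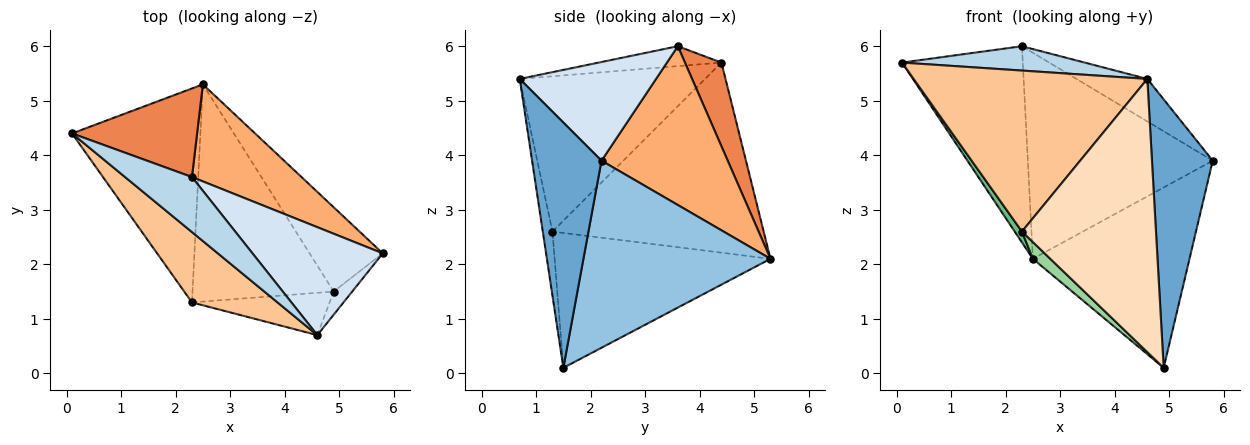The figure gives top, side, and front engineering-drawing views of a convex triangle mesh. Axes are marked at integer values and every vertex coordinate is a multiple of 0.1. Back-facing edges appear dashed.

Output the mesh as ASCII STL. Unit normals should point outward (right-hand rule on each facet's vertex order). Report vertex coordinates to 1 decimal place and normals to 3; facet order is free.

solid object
 facet normal 0.751 -0.658 -0.057
  outer loop
   vertex 4.9 1.5 0.1
   vertex 5.8 2.2 3.9
   vertex 4.6 0.7 5.4
  endloop
 endfacet
 facet normal 0.734 0.615 -0.287
  outer loop
   vertex 2.5 5.3 2.1
   vertex 5.8 2.2 3.9
   vertex 4.9 1.5 0.1
  endloop
 endfacet
 facet normal -0.262 -0.391 0.882
  outer loop
   vertex 2.3 3.6 6.0
   vertex 0.1 4.4 5.7
   vertex 4.6 0.7 5.4
  endloop
 endfacet
 facet normal 0.576 0.300 0.760
  outer loop
   vertex 2.3 3.6 6.0
   vertex 4.6 0.7 5.4
   vertex 5.8 2.2 3.9
  endloop
 endfacet
 facet normal 0.265 0.879 0.397
  outer loop
   vertex 2.3 3.6 6.0
   vertex 2.5 5.3 2.1
   vertex 0.1 4.4 5.7
  endloop
 endfacet
 facet normal 0.525 0.770 0.362
  outer loop
   vertex 2.3 3.6 6.0
   vertex 5.8 2.2 3.9
   vertex 2.5 5.3 2.1
  endloop
 endfacet
 facet normal -0.588 -0.741 0.324
  outer loop
   vertex 2.3 1.3 2.6
   vertex 4.6 0.7 5.4
   vertex 0.1 4.4 5.7
  endloop
 endfacet
 facet normal -0.071 -0.986 -0.153
  outer loop
   vertex 2.3 1.3 2.6
   vertex 4.9 1.5 0.1
   vertex 4.6 0.7 5.4
  endloop
 endfacet
 facet normal -0.828 -0.029 -0.559
  outer loop
   vertex 2.3 1.3 2.6
   vertex 0.1 4.4 5.7
   vertex 2.5 5.3 2.1
  endloop
 endfacet
 facet normal -0.690 -0.056 -0.722
  outer loop
   vertex 2.3 1.3 2.6
   vertex 2.5 5.3 2.1
   vertex 4.9 1.5 0.1
  endloop
 endfacet
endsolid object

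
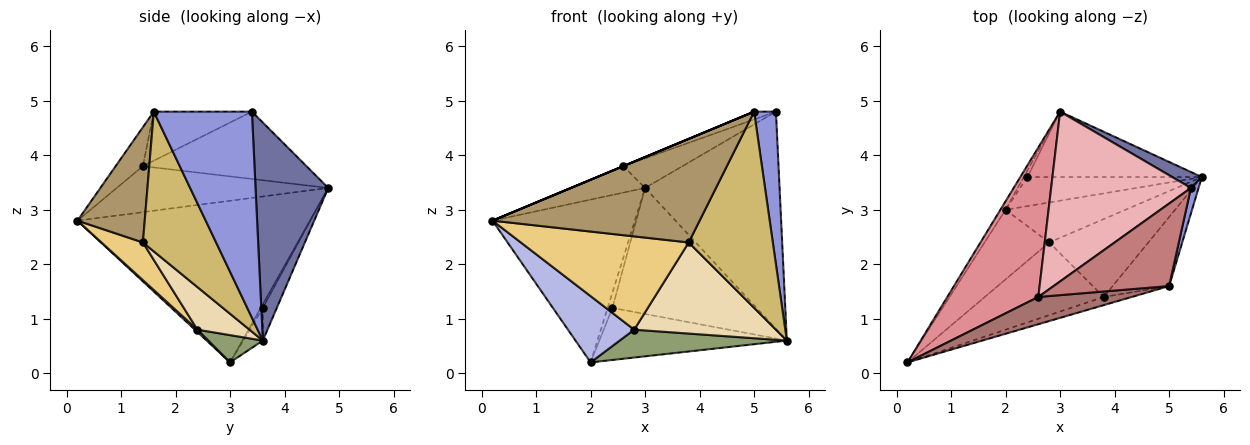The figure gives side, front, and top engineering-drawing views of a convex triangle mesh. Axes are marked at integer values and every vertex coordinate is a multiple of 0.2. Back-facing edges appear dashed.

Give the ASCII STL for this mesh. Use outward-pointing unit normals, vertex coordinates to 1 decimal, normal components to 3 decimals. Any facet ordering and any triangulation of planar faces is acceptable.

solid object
 facet normal 0.475 0.878 0.064
  outer loop
   vertex 5.4 3.4 4.8
   vertex 5.6 3.6 0.6
   vertex 3.0 4.8 3.4
  endloop
 endfacet
 facet normal -0.852 0.522 -0.027
  outer loop
   vertex 2.0 3.0 0.2
   vertex 0.2 0.2 2.8
   vertex 3.0 4.8 3.4
  endloop
 endfacet
 facet normal 0.976 -0.217 0.036
  outer loop
   vertex 5.0 1.6 4.8
   vertex 5.6 3.6 0.6
   vertex 5.4 3.4 4.8
  endloop
 endfacet
 facet normal 0.026 -0.689 -0.724
  outer loop
   vertex 2.8 2.4 0.8
   vertex 0.2 0.2 2.8
   vertex 2.0 3.0 0.2
  endloop
 endfacet
 facet normal 0.183 -0.562 -0.806
  outer loop
   vertex 2.8 2.4 0.8
   vertex 2.0 3.0 0.2
   vertex 5.6 3.6 0.6
  endloop
 endfacet
 facet normal -0.086 0.884 -0.459
  outer loop
   vertex 2.4 3.6 1.2
   vertex 3.0 4.8 3.4
   vertex 5.6 3.6 0.6
  endloop
 endfacet
 facet normal -0.091 0.870 -0.485
  outer loop
   vertex 2.4 3.6 1.2
   vertex 5.6 3.6 0.6
   vertex 2.0 3.0 0.2
  endloop
 endfacet
 facet normal -0.367 0.855 -0.367
  outer loop
   vertex 2.4 3.6 1.2
   vertex 2.0 3.0 0.2
   vertex 3.0 4.8 3.4
  endloop
 endfacet
 facet normal 0.308 -0.948 -0.075
  outer loop
   vertex 3.8 1.4 2.4
   vertex 5.0 1.6 4.8
   vertex 0.2 0.2 2.8
  endloop
 endfacet
 facet normal 0.635 -0.729 -0.257
  outer loop
   vertex 3.8 1.4 2.4
   vertex 5.6 3.6 0.6
   vertex 5.0 1.6 4.8
  endloop
 endfacet
 facet normal 0.191 -0.774 -0.603
  outer loop
   vertex 3.8 1.4 2.4
   vertex 0.2 0.2 2.8
   vertex 2.8 2.4 0.8
  endloop
 endfacet
 facet normal 0.269 -0.732 -0.626
  outer loop
   vertex 3.8 1.4 2.4
   vertex 2.8 2.4 0.8
   vertex 5.6 3.6 0.6
  endloop
 endfacet
 facet normal -0.385 0.000 0.923
  outer loop
   vertex 2.6 1.4 3.8
   vertex 0.2 0.2 2.8
   vertex 5.0 1.6 4.8
  endloop
 endfacet
 facet normal -0.389 0.087 0.917
  outer loop
   vertex 2.6 1.4 3.8
   vertex 5.0 1.6 4.8
   vertex 5.4 3.4 4.8
  endloop
 endfacet
 facet normal -0.445 0.156 0.882
  outer loop
   vertex 2.6 1.4 3.8
   vertex 3.0 4.8 3.4
   vertex 0.2 0.2 2.8
  endloop
 endfacet
 facet normal -0.429 0.155 0.890
  outer loop
   vertex 2.6 1.4 3.8
   vertex 5.4 3.4 4.8
   vertex 3.0 4.8 3.4
  endloop
 endfacet
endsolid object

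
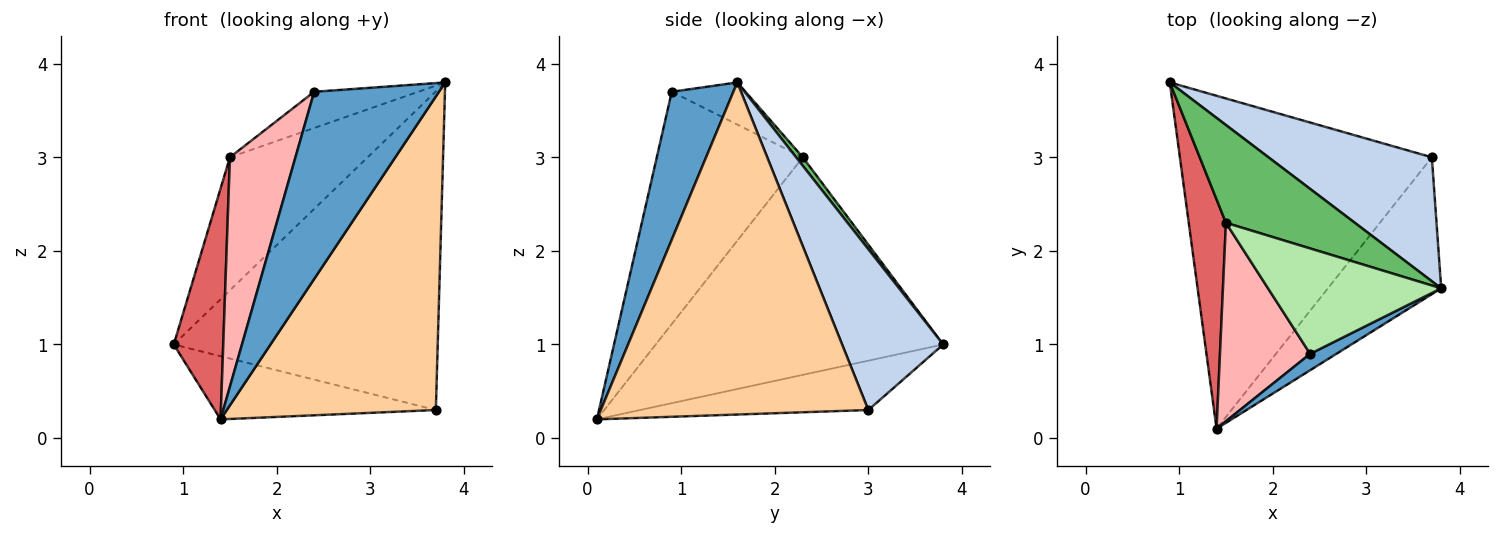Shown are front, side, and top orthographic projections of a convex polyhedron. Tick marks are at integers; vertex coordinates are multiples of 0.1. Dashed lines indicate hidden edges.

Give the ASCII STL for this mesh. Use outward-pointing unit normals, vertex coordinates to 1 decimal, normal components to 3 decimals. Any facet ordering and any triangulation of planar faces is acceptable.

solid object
 facet normal 0.441 -0.894 0.078
  outer loop
   vertex 2.4 0.9 3.7
   vertex 1.4 0.1 0.2
   vertex 3.8 1.6 3.8
  endloop
 endfacet
 facet normal 0.336 0.878 0.341
  outer loop
   vertex 3.7 3.0 0.3
   vertex 0.9 3.8 1.0
   vertex 3.8 1.6 3.8
  endloop
 endfacet
 facet normal -0.189 0.183 -0.965
  outer loop
   vertex 3.7 3.0 0.3
   vertex 1.4 0.1 0.2
   vertex 0.9 3.8 1.0
  endloop
 endfacet
 facet normal 0.761 -0.595 -0.260
  outer loop
   vertex 3.7 3.0 0.3
   vertex 3.8 1.6 3.8
   vertex 1.4 0.1 0.2
  endloop
 endfacet
 facet normal 0.039 0.805 0.592
  outer loop
   vertex 1.5 2.3 3.0
   vertex 3.8 1.6 3.8
   vertex 0.9 3.8 1.0
  endloop
 endfacet
 facet normal -0.224 0.317 0.922
  outer loop
   vertex 1.5 2.3 3.0
   vertex 2.4 0.9 3.7
   vertex 3.8 1.6 3.8
  endloop
 endfacet
 facet normal -0.972 -0.167 0.166
  outer loop
   vertex 1.5 2.3 3.0
   vertex 0.9 3.8 1.0
   vertex 1.4 0.1 0.2
  endloop
 endfacet
 facet normal -0.860 -0.386 0.334
  outer loop
   vertex 1.5 2.3 3.0
   vertex 1.4 0.1 0.2
   vertex 2.4 0.9 3.7
  endloop
 endfacet
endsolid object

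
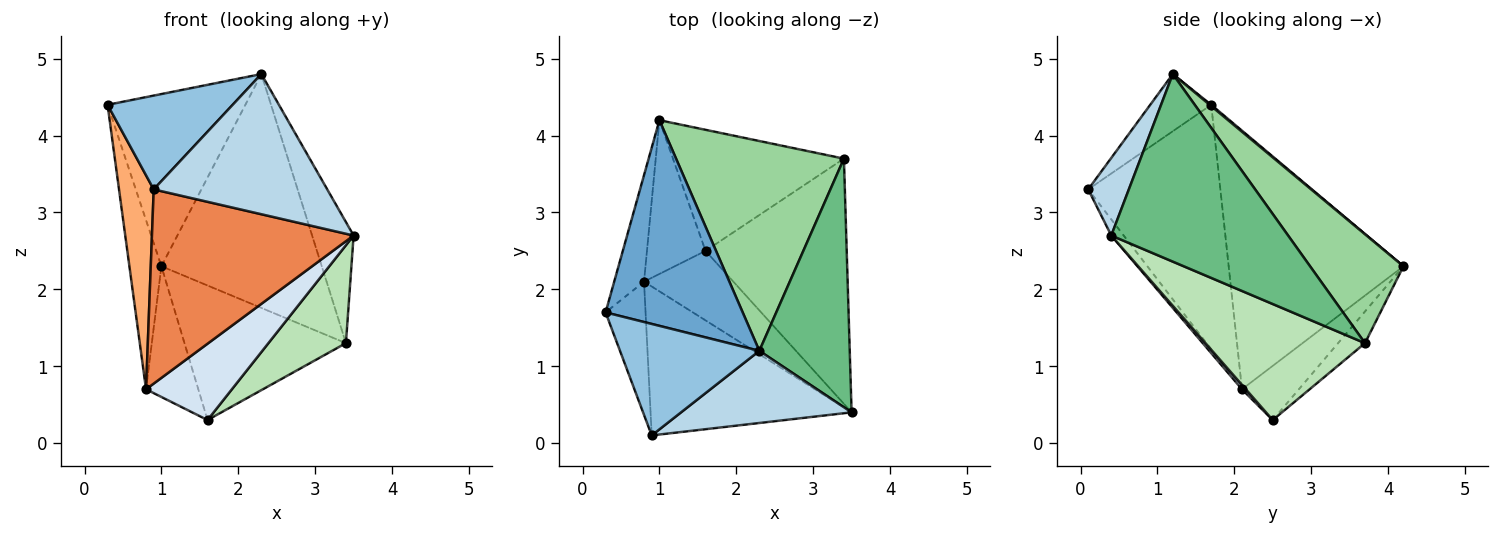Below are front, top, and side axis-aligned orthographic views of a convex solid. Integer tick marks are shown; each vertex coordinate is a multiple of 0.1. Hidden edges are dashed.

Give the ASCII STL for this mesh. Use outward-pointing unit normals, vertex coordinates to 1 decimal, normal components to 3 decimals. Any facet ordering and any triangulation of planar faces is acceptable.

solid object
 facet normal 0.007 0.642 0.767
  outer loop
   vertex 2.3 1.2 4.8
   vertex 1.0 4.2 2.3
   vertex 0.3 1.7 4.4
  endloop
 endfacet
 facet normal -0.300 -0.614 0.730
  outer loop
   vertex 2.3 1.2 4.8
   vertex 0.3 1.7 4.4
   vertex 0.9 0.1 3.3
  endloop
 endfacet
 facet normal 0.204 -0.870 0.448
  outer loop
   vertex 2.3 1.2 4.8
   vertex 0.9 0.1 3.3
   vertex 3.5 0.4 2.7
  endloop
 endfacet
 facet normal 0.033 -0.739 -0.673
  outer loop
   vertex 0.8 2.1 0.7
   vertex 1.6 2.5 0.3
   vertex 3.5 0.4 2.7
  endloop
 endfacet
 facet normal -0.049 -0.793 -0.608
  outer loop
   vertex 0.8 2.1 0.7
   vertex 3.5 0.4 2.7
   vertex 0.9 0.1 3.3
  endloop
 endfacet
 facet normal -0.955 -0.251 -0.156
  outer loop
   vertex 0.8 2.1 0.7
   vertex 0.9 0.1 3.3
   vertex 0.3 1.7 4.4
  endloop
 endfacet
 facet normal -0.977 0.179 -0.113
  outer loop
   vertex 0.8 2.1 0.7
   vertex 0.3 1.7 4.4
   vertex 1.0 4.2 2.3
  endloop
 endfacet
 facet normal -0.576 0.529 -0.623
  outer loop
   vertex 0.8 2.1 0.7
   vertex 1.0 4.2 2.3
   vertex 1.6 2.5 0.3
  endloop
 endfacet
 facet normal 0.881 0.207 0.425
  outer loop
   vertex 3.4 3.7 1.3
   vertex 2.3 1.2 4.8
   vertex 3.5 0.4 2.7
  endloop
 endfacet
 facet normal 0.398 0.683 0.613
  outer loop
   vertex 3.4 3.7 1.3
   vertex 1.0 4.2 2.3
   vertex 2.3 1.2 4.8
  endloop
 endfacet
 facet normal 0.607 -0.295 -0.738
  outer loop
   vertex 3.4 3.7 1.3
   vertex 3.5 0.4 2.7
   vertex 1.6 2.5 0.3
  endloop
 endfacet
 facet normal -0.123 0.738 -0.664
  outer loop
   vertex 3.4 3.7 1.3
   vertex 1.6 2.5 0.3
   vertex 1.0 4.2 2.3
  endloop
 endfacet
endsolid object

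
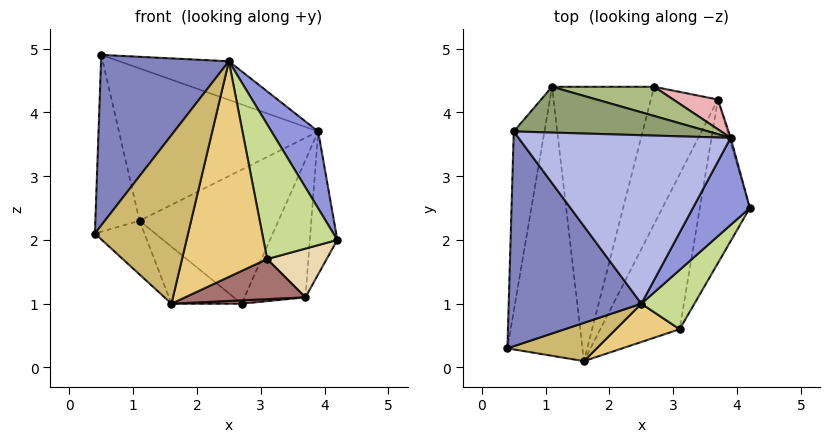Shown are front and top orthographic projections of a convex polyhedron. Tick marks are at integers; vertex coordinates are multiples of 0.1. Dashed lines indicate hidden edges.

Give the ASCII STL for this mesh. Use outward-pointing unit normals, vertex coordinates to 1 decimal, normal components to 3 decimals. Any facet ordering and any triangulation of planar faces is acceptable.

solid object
 facet normal -0.969 0.174 -0.177
  outer loop
   vertex 0.5 3.7 4.9
   vertex 1.1 4.4 2.3
   vertex 0.4 0.3 2.1
  endloop
 endfacet
 facet normal -0.625 -0.485 0.612
  outer loop
   vertex 2.5 1.0 4.8
   vertex 0.5 3.7 4.9
   vertex 0.4 0.3 2.1
  endloop
 endfacet
 facet normal 0.876 -0.319 0.361
  outer loop
   vertex 3.9 3.6 3.7
   vertex 2.5 1.0 4.8
   vertex 4.2 2.5 2.0
  endloop
 endfacet
 facet normal 0.331 0.211 0.920
  outer loop
   vertex 3.9 3.6 3.7
   vertex 0.5 3.7 4.9
   vertex 2.5 1.0 4.8
  endloop
 endfacet
 facet normal 0.129 0.950 0.285
  outer loop
   vertex 3.9 3.6 3.7
   vertex 1.1 4.4 2.3
   vertex 0.5 3.7 4.9
  endloop
 endfacet
 facet normal 0.170 0.963 0.210
  outer loop
   vertex 3.9 3.6 3.7
   vertex 2.7 4.4 1.0
   vertex 1.1 4.4 2.3
  endloop
 endfacet
 facet normal 0.827 -0.515 0.226
  outer loop
   vertex 3.1 0.6 1.7
   vertex 4.2 2.5 2.0
   vertex 2.5 1.0 4.8
  endloop
 endfacet
 facet normal -0.655 0.148 -0.741
  outer loop
   vertex 1.6 0.1 1.0
   vertex 0.4 0.3 2.1
   vertex 1.1 4.4 2.3
  endloop
 endfacet
 facet normal -0.623 0.159 -0.766
  outer loop
   vertex 1.6 0.1 1.0
   vertex 1.1 4.4 2.3
   vertex 2.7 4.4 1.0
  endloop
 endfacet
 facet normal 0.040 -0.974 0.221
  outer loop
   vertex 1.6 0.1 1.0
   vertex 2.5 1.0 4.8
   vertex 0.4 0.3 2.1
  endloop
 endfacet
 facet normal 0.239 -0.956 0.170
  outer loop
   vertex 1.6 0.1 1.0
   vertex 3.1 0.6 1.7
   vertex 2.5 1.0 4.8
  endloop
 endfacet
 facet normal 0.602 -0.228 -0.765
  outer loop
   vertex 3.7 4.2 1.1
   vertex 4.2 2.5 2.0
   vertex 3.1 0.6 1.7
  endloop
 endfacet
 facet normal 0.472 -0.221 -0.854
  outer loop
   vertex 3.7 4.2 1.1
   vertex 3.1 0.6 1.7
   vertex 1.6 0.1 1.0
  endloop
 endfacet
 facet normal 0.095 -0.024 -0.995
  outer loop
   vertex 3.7 4.2 1.1
   vertex 1.6 0.1 1.0
   vertex 2.7 4.4 1.0
  endloop
 endfacet
 facet normal 0.961 0.277 -0.010
  outer loop
   vertex 3.7 4.2 1.1
   vertex 3.9 3.6 3.7
   vertex 4.2 2.5 2.0
  endloop
 endfacet
 facet normal 0.172 0.963 0.209
  outer loop
   vertex 3.7 4.2 1.1
   vertex 2.7 4.4 1.0
   vertex 3.9 3.6 3.7
  endloop
 endfacet
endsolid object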